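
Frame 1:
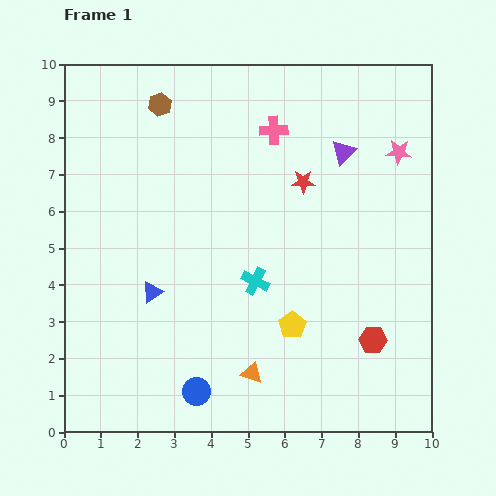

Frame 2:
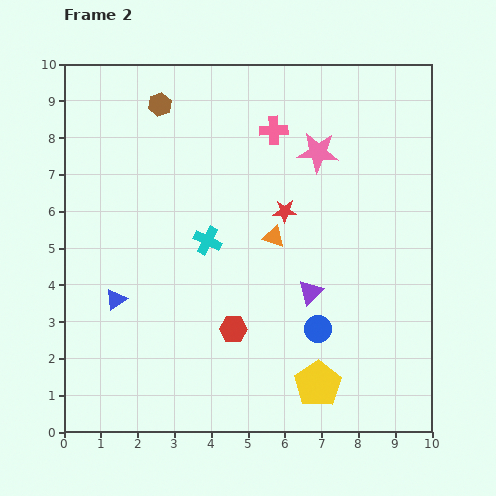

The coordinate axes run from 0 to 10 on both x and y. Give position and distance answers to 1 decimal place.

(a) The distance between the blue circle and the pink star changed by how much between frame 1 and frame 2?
-3.7

Distance in frame 1: 8.5. Distance in frame 2: 4.8.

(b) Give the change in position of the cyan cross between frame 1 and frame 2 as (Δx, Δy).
(-1.3, 1.1)

The cyan cross was at (5.2, 4.1) in frame 1 and (3.9, 5.2) in frame 2.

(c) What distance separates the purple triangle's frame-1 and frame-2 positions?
3.9

The purple triangle moved from (7.6, 7.6) to (6.7, 3.8), a distance of √(0.9² + 3.8²) ≈ 3.9.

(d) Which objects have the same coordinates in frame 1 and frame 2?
the brown hexagon, the pink cross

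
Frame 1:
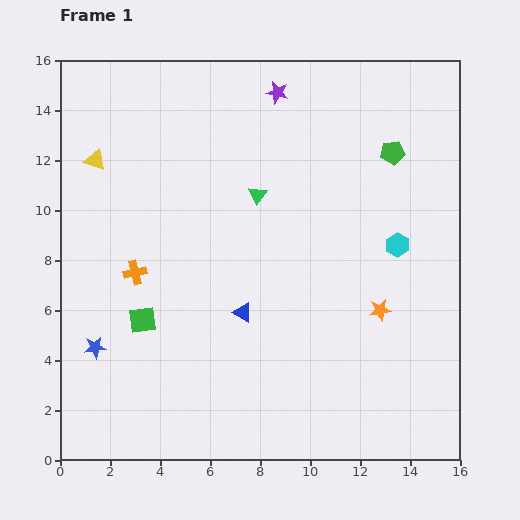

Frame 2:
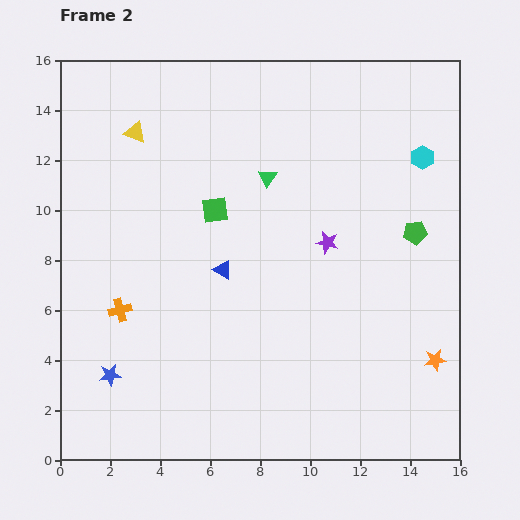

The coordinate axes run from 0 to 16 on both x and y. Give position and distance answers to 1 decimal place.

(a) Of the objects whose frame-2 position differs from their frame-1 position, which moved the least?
the green triangle

(moved 0.8)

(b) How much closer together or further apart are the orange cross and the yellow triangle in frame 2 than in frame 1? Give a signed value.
+2.3

Distance in frame 1: 4.8. Distance in frame 2: 7.1.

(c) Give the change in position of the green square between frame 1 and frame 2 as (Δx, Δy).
(2.9, 4.4)

The green square was at (3.3, 5.6) in frame 1 and (6.2, 10.0) in frame 2.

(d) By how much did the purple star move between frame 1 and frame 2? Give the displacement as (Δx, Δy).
(2.0, -6.0)

The purple star was at (8.7, 14.7) in frame 1 and (10.7, 8.7) in frame 2.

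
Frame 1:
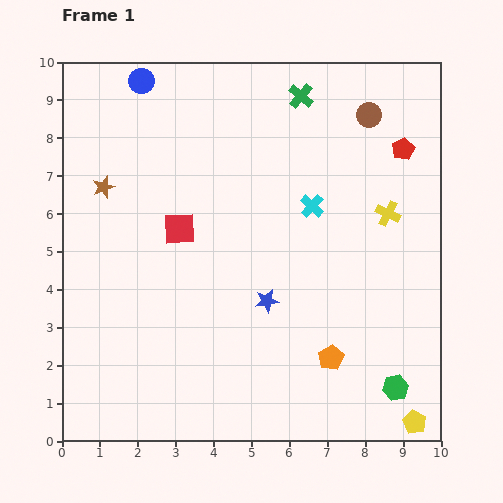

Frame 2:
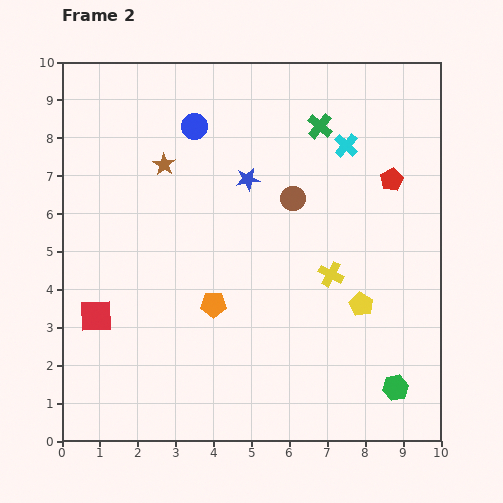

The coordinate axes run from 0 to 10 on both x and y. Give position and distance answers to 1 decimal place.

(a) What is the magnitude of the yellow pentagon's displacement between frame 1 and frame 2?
3.4

The yellow pentagon moved from (9.3, 0.5) to (7.9, 3.6), a distance of √(1.4² + 3.1²) ≈ 3.4.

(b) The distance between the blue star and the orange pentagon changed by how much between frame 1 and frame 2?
+1.1

Distance in frame 1: 2.3. Distance in frame 2: 3.4.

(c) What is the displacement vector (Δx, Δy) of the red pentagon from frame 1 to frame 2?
(-0.3, -0.8)

The red pentagon was at (9.0, 7.7) in frame 1 and (8.7, 6.9) in frame 2.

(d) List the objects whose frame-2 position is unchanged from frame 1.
the green hexagon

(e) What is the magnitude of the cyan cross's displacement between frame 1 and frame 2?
1.8

The cyan cross moved from (6.6, 6.2) to (7.5, 7.8), a distance of √(0.9² + 1.6²) ≈ 1.8.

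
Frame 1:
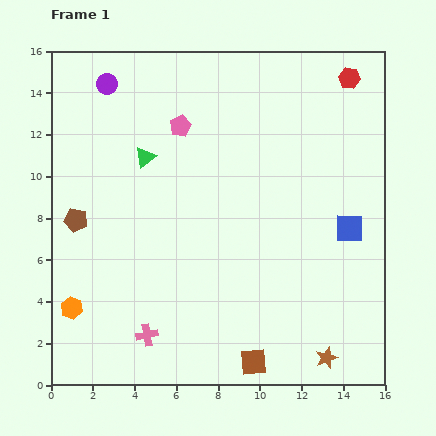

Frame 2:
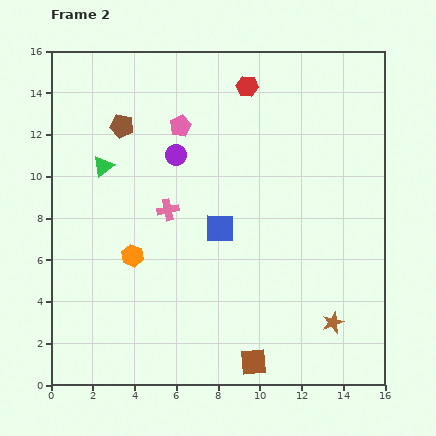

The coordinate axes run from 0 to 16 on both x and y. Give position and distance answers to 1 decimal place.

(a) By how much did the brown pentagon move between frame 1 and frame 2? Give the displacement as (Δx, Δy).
(2.2, 4.5)

The brown pentagon was at (1.2, 7.9) in frame 1 and (3.4, 12.4) in frame 2.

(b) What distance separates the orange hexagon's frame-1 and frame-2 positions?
3.8

The orange hexagon moved from (1.0, 3.7) to (3.9, 6.2), a distance of √(2.9² + 2.5²) ≈ 3.8.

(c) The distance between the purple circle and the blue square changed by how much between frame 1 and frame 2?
-9.4

Distance in frame 1: 13.5. Distance in frame 2: 4.1.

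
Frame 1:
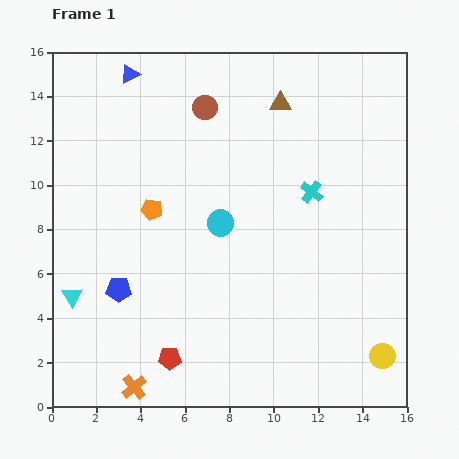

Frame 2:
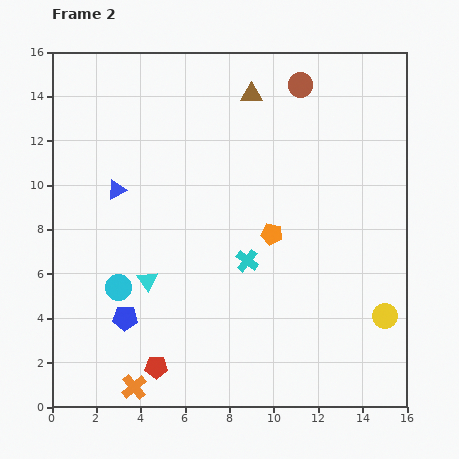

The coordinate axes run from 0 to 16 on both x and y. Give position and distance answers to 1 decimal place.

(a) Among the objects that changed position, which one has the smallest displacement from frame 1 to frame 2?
the red pentagon

(moved 0.7)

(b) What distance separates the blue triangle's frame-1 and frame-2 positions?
5.2

The blue triangle moved from (3.5, 15.0) to (2.9, 9.8), a distance of √(0.6² + 5.2²) ≈ 5.2.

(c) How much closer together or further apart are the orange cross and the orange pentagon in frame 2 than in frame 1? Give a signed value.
+1.3

Distance in frame 1: 8.0. Distance in frame 2: 9.3.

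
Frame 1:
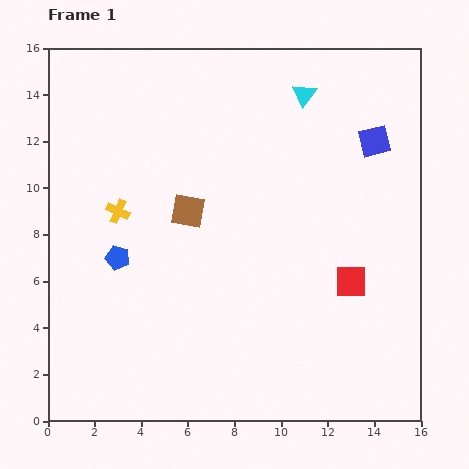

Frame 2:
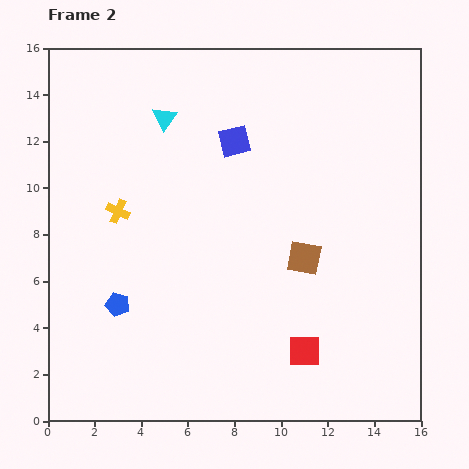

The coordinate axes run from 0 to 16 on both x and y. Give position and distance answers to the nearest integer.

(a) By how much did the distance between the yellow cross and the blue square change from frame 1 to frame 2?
-5

Distance in frame 1: 11. Distance in frame 2: 6.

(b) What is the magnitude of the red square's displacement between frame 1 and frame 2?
4

The red square moved from (13, 6) to (11, 3), a distance of √(2² + 3²) ≈ 4.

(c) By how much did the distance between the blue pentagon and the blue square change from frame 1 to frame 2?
-3

Distance in frame 1: 12. Distance in frame 2: 9.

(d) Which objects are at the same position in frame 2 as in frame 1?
the yellow cross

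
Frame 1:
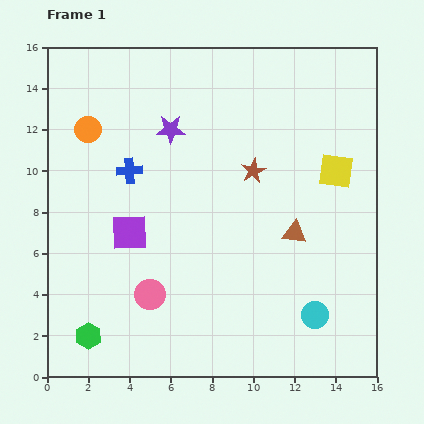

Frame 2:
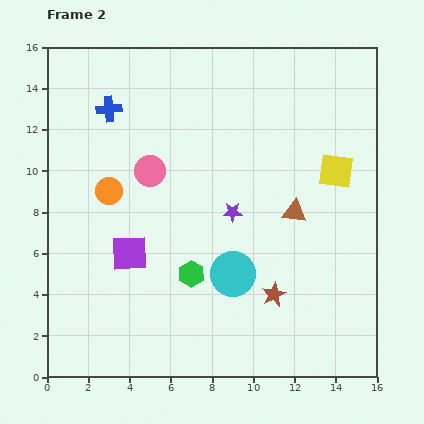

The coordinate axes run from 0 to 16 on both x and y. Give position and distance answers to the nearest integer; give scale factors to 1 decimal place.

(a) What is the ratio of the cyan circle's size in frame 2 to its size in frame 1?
1.6×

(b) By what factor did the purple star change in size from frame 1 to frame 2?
0.6×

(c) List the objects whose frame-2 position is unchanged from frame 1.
the yellow square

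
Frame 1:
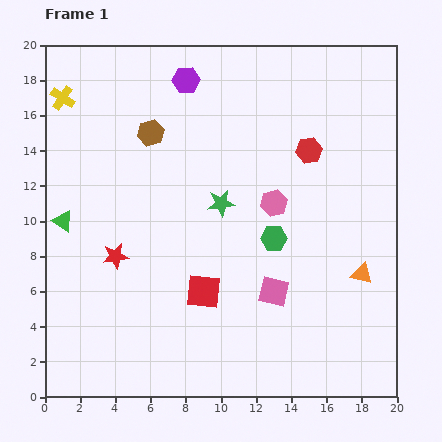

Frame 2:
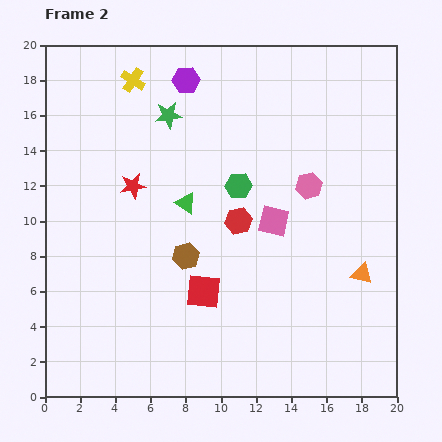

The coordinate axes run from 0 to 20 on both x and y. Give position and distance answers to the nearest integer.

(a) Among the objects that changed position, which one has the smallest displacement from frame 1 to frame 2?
the pink hexagon

(moved 2)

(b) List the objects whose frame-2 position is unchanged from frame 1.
the orange triangle, the red square, the purple hexagon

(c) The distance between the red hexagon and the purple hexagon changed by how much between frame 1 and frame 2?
+1

Distance in frame 1: 8. Distance in frame 2: 9.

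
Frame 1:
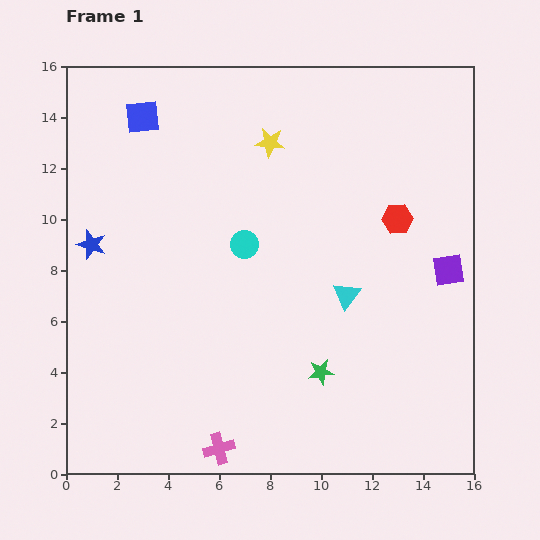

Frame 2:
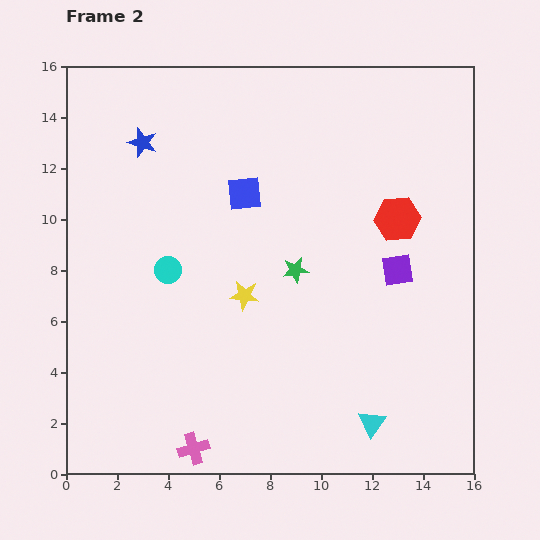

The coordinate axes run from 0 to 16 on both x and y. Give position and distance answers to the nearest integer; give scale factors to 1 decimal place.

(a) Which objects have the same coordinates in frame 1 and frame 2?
the red hexagon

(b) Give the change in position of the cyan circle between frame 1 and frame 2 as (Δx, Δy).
(-3, -1)

The cyan circle was at (7, 9) in frame 1 and (4, 8) in frame 2.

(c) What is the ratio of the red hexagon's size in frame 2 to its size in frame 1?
1.5×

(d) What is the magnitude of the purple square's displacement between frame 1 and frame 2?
2

The purple square moved from (15, 8) to (13, 8), a distance of √(2² + 0²) ≈ 2.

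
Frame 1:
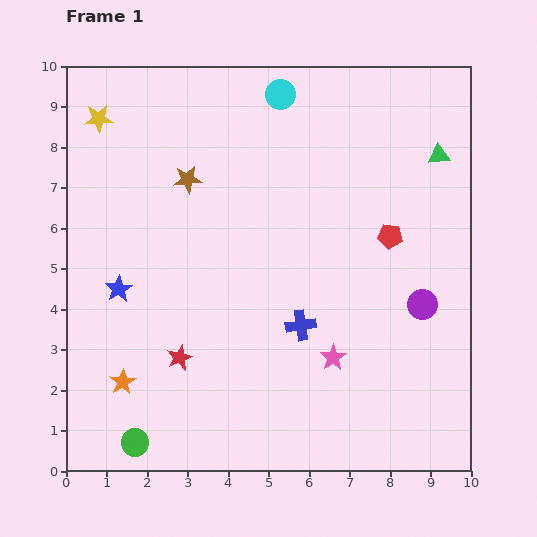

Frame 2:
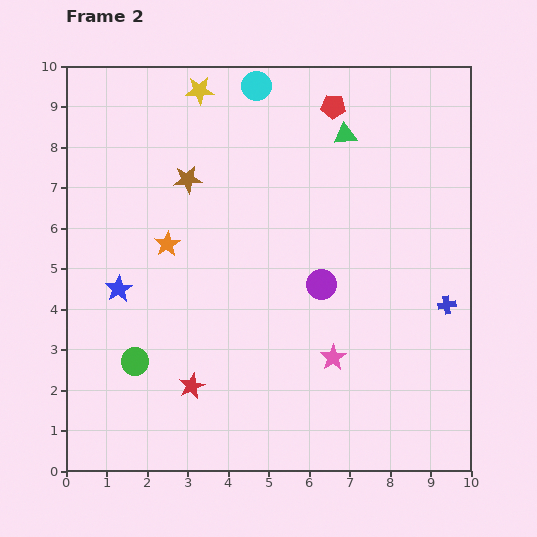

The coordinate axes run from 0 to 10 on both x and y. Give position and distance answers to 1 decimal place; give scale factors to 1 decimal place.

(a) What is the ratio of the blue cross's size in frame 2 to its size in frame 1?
0.6×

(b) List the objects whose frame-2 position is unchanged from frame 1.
the brown star, the blue star, the pink star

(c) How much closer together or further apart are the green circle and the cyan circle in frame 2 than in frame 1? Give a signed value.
-1.9

Distance in frame 1: 9.3. Distance in frame 2: 7.4.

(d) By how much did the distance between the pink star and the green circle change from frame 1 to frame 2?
-0.4

Distance in frame 1: 5.3. Distance in frame 2: 4.9.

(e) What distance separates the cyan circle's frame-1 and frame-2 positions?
0.6

The cyan circle moved from (5.3, 9.3) to (4.7, 9.5), a distance of √(0.6² + 0.2²) ≈ 0.6.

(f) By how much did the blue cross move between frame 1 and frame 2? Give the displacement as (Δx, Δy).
(3.6, 0.5)

The blue cross was at (5.8, 3.6) in frame 1 and (9.4, 4.1) in frame 2.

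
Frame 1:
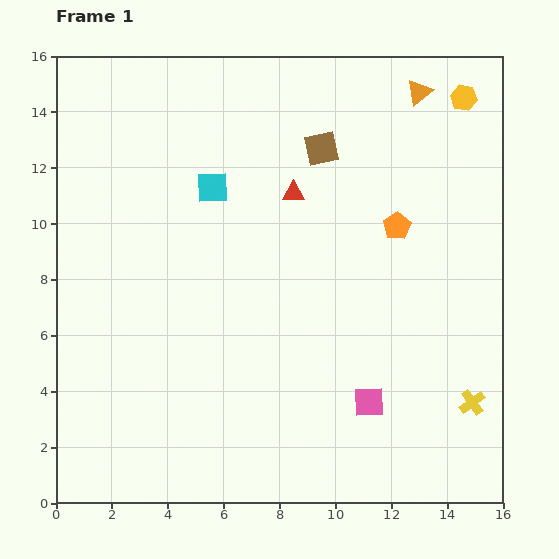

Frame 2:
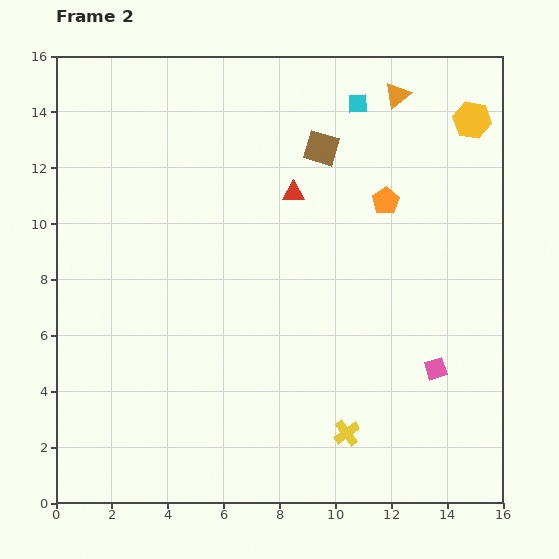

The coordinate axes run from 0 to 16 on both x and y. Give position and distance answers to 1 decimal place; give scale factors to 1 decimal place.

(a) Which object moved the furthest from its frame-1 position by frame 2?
the cyan square

(moved 6.0; next 4.6)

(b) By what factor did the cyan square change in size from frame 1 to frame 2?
0.6×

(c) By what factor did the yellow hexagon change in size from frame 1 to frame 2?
1.4×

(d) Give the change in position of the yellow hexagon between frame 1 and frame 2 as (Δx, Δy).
(0.3, -0.8)

The yellow hexagon was at (14.6, 14.5) in frame 1 and (14.9, 13.7) in frame 2.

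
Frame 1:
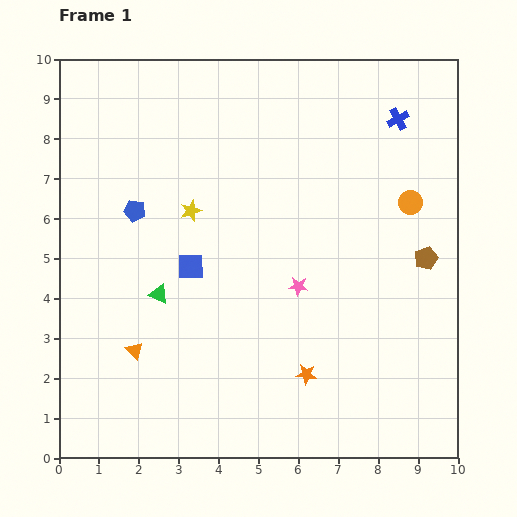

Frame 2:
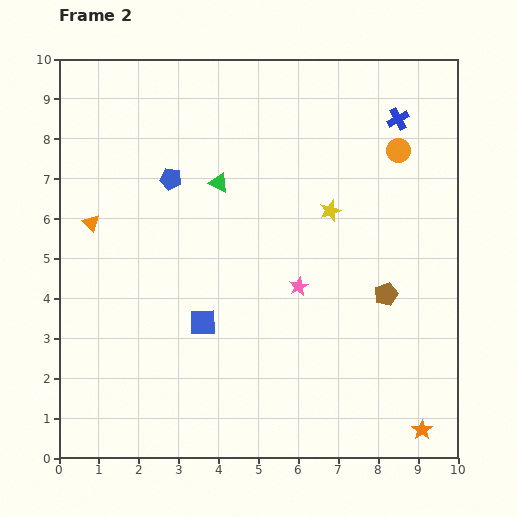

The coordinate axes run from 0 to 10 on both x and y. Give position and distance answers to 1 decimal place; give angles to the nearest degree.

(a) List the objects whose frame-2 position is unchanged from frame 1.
the blue cross, the pink star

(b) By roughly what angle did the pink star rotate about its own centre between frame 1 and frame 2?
31° counter-clockwise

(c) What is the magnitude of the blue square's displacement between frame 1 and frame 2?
1.4

The blue square moved from (3.3, 4.8) to (3.6, 3.4), a distance of √(0.3² + 1.4²) ≈ 1.4.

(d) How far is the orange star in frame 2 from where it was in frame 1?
3.2

The orange star moved from (6.2, 2.1) to (9.1, 0.7), a distance of √(2.9² + 1.4²) ≈ 3.2.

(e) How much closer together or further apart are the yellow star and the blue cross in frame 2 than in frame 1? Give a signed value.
-2.8

Distance in frame 1: 5.7. Distance in frame 2: 2.9.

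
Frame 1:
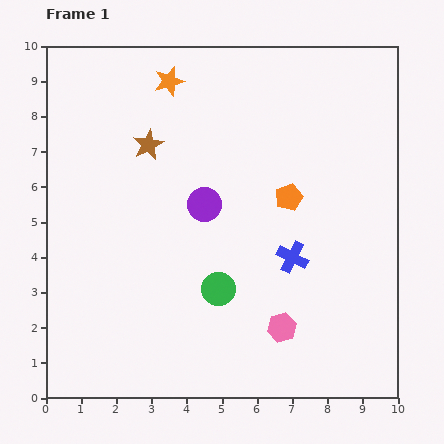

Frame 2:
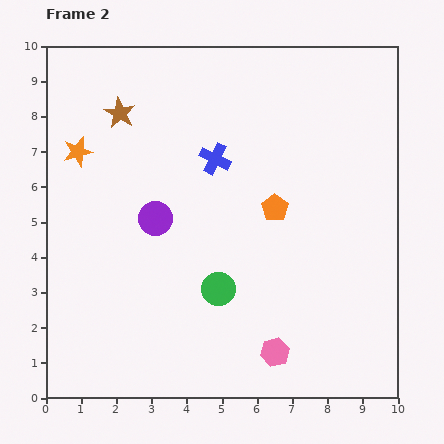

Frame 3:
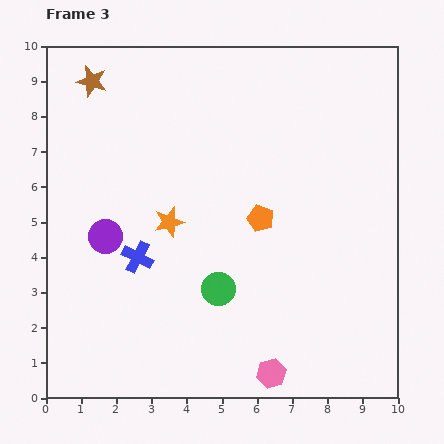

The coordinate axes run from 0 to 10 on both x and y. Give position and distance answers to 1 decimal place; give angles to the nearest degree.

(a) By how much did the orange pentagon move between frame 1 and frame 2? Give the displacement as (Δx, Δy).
(-0.4, -0.3)

The orange pentagon was at (6.9, 5.7) in frame 1 and (6.5, 5.4) in frame 2.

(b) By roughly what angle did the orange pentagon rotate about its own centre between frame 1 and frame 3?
31° counter-clockwise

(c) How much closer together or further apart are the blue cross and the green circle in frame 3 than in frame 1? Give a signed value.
+0.2

Distance in frame 1: 2.3. Distance in frame 3: 2.5.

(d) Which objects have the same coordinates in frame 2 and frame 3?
the green circle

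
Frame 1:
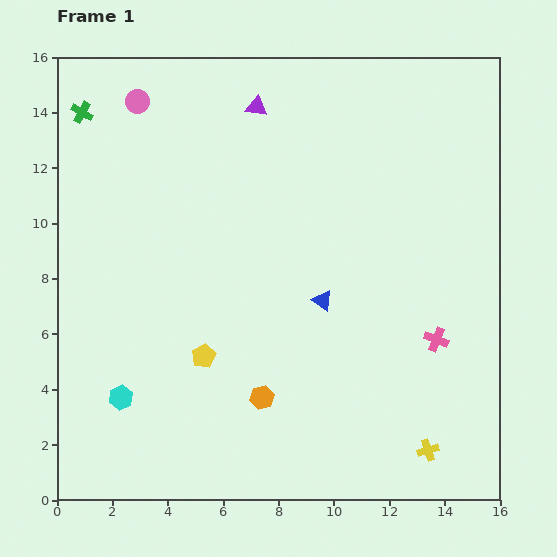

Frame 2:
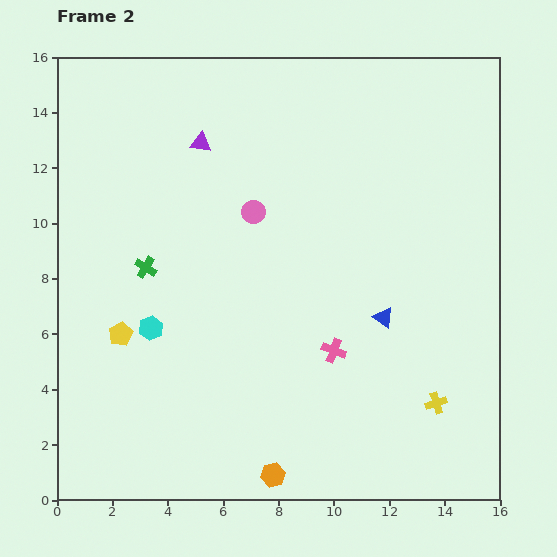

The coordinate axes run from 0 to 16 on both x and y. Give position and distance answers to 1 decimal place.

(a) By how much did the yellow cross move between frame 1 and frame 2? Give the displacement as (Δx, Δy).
(0.3, 1.7)

The yellow cross was at (13.4, 1.8) in frame 1 and (13.7, 3.5) in frame 2.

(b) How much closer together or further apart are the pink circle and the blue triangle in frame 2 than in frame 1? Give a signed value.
-3.8

Distance in frame 1: 9.8. Distance in frame 2: 6.0.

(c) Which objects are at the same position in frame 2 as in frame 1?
none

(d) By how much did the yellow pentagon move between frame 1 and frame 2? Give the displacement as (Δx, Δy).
(-3.0, 0.8)

The yellow pentagon was at (5.3, 5.2) in frame 1 and (2.3, 6.0) in frame 2.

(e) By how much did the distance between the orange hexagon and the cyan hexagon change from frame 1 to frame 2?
+1.8

Distance in frame 1: 5.1. Distance in frame 2: 6.9.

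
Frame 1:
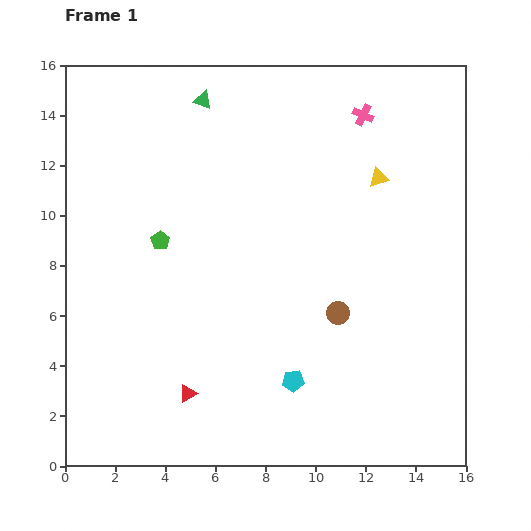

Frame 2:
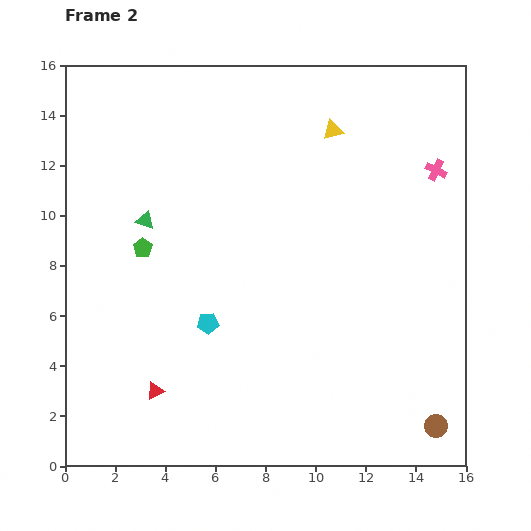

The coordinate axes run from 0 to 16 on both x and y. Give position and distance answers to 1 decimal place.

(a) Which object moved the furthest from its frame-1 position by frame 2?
the brown circle

(moved 6.0; next 5.3)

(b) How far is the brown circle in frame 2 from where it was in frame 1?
6.0

The brown circle moved from (10.9, 6.1) to (14.8, 1.6), a distance of √(3.9² + 4.5²) ≈ 6.0.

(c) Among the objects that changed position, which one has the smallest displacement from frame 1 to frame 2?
the green pentagon

(moved 0.8)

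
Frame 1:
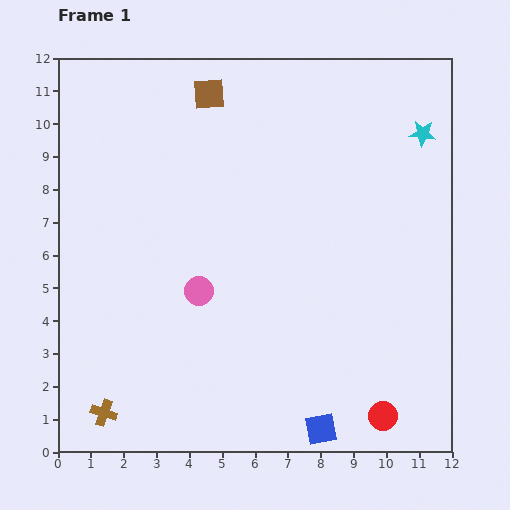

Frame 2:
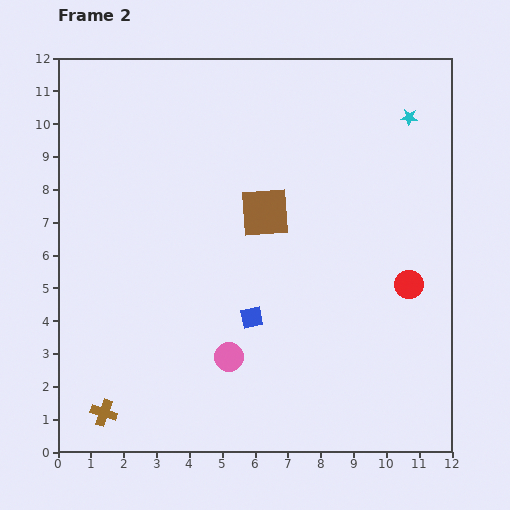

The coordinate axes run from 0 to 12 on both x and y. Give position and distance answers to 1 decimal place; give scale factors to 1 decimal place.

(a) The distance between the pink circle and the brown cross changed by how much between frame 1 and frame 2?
-0.5

Distance in frame 1: 4.7. Distance in frame 2: 4.2.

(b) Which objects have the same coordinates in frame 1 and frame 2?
the brown cross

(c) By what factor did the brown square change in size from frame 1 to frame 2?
1.5×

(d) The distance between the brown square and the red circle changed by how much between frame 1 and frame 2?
-6.2

Distance in frame 1: 11.1. Distance in frame 2: 4.9.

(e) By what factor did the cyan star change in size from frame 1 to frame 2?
0.6×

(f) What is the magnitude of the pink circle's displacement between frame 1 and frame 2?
2.2

The pink circle moved from (4.3, 4.9) to (5.2, 2.9), a distance of √(0.9² + 2.0²) ≈ 2.2.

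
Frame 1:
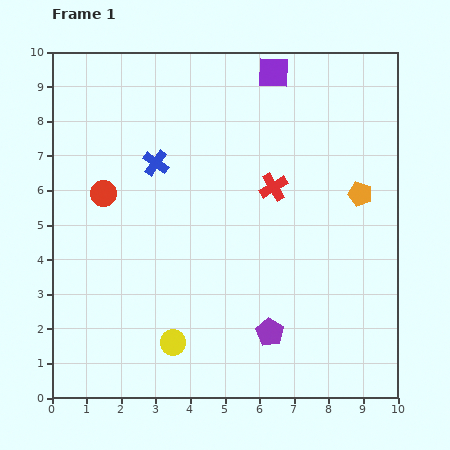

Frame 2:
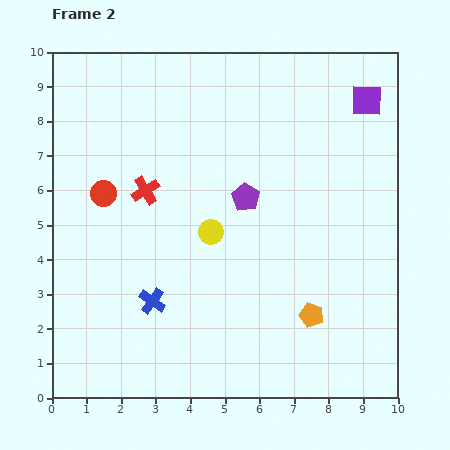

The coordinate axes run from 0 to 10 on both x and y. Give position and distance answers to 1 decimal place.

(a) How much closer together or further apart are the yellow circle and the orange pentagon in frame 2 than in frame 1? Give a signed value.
-3.1

Distance in frame 1: 6.9. Distance in frame 2: 3.8.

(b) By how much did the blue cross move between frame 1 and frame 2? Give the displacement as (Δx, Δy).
(-0.1, -4.0)

The blue cross was at (3.0, 6.8) in frame 1 and (2.9, 2.8) in frame 2.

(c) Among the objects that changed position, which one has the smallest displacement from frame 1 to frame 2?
the purple square

(moved 2.8)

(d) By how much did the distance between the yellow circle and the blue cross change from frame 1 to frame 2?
-2.6

Distance in frame 1: 5.2. Distance in frame 2: 2.6.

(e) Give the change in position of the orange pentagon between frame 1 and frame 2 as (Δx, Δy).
(-1.4, -3.5)

The orange pentagon was at (8.9, 5.9) in frame 1 and (7.5, 2.4) in frame 2.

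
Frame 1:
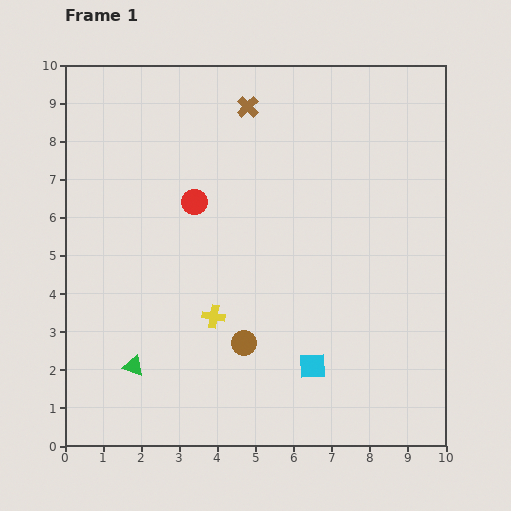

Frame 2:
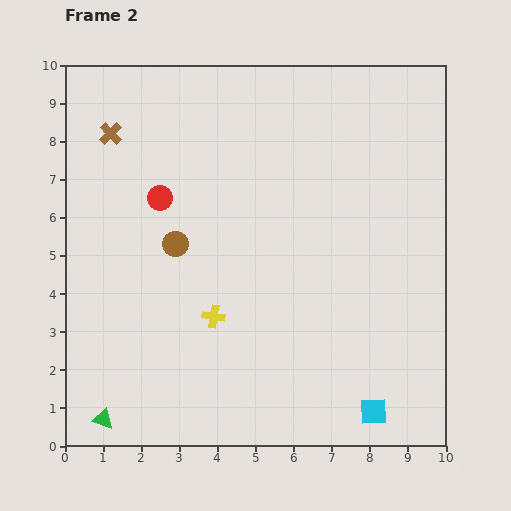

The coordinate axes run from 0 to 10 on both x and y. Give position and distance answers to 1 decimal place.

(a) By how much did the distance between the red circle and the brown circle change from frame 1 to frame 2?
-2.6

Distance in frame 1: 3.9. Distance in frame 2: 1.3.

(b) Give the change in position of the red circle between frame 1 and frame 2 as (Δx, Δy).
(-0.9, 0.1)

The red circle was at (3.4, 6.4) in frame 1 and (2.5, 6.5) in frame 2.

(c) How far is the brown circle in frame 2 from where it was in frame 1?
3.2

The brown circle moved from (4.7, 2.7) to (2.9, 5.3), a distance of √(1.8² + 2.6²) ≈ 3.2.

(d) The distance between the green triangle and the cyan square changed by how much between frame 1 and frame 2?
+2.4

Distance in frame 1: 4.7. Distance in frame 2: 7.1.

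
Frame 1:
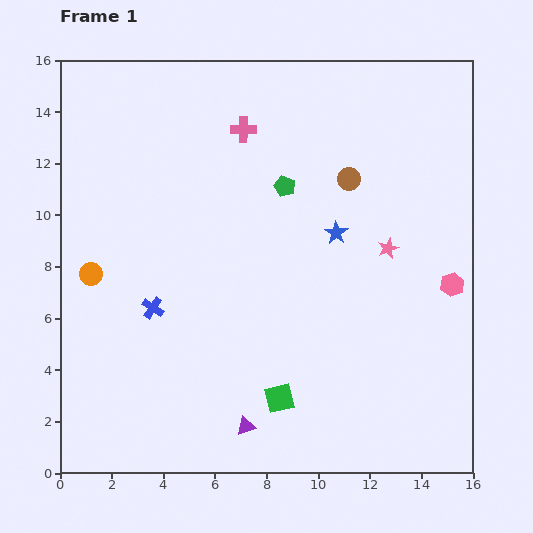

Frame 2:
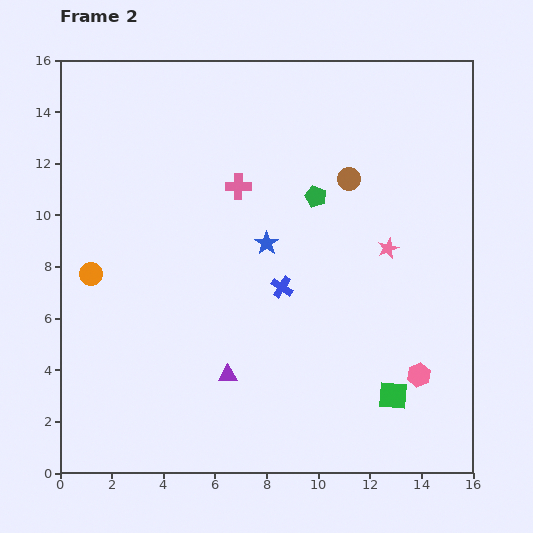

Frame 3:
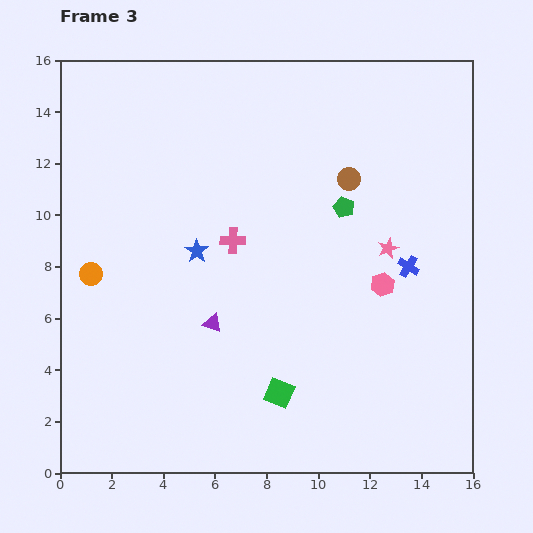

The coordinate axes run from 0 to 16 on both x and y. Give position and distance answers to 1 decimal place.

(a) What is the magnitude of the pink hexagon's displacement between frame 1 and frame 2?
3.7

The pink hexagon moved from (15.2, 7.3) to (13.9, 3.8), a distance of √(1.3² + 3.5²) ≈ 3.7.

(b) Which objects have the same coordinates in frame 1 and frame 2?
the brown circle, the pink star, the orange circle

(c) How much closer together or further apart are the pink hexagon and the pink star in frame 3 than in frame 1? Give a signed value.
-1.5

Distance in frame 1: 2.9. Distance in frame 3: 1.4.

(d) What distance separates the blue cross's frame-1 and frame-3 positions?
10.0

The blue cross moved from (3.6, 6.4) to (13.5, 8.0), a distance of √(9.9² + 1.6²) ≈ 10.0.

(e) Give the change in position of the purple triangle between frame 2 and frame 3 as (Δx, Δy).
(-0.6, 2.0)

The purple triangle was at (6.5, 3.8) in frame 2 and (5.9, 5.8) in frame 3.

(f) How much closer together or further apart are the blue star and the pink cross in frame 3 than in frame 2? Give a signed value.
-1.0

Distance in frame 2: 2.5. Distance in frame 3: 1.5.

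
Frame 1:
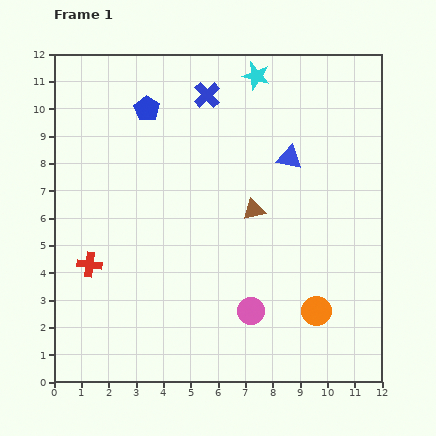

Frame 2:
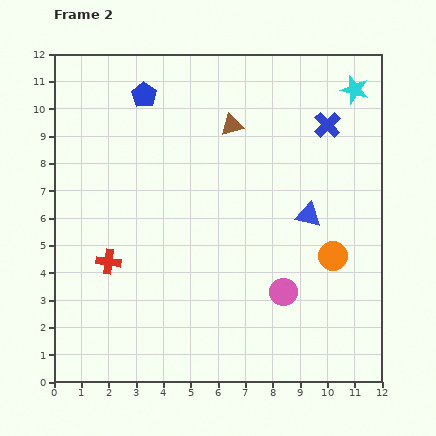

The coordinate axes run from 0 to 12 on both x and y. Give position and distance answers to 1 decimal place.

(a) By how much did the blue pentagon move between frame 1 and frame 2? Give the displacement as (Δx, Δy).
(-0.1, 0.5)

The blue pentagon was at (3.4, 10.0) in frame 1 and (3.3, 10.5) in frame 2.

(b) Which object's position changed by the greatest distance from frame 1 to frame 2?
the blue cross

(moved 4.5; next 3.6)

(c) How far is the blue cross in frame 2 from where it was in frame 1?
4.5

The blue cross moved from (5.6, 10.5) to (10.0, 9.4), a distance of √(4.4² + 1.1²) ≈ 4.5.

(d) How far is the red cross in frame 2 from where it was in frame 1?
0.7

The red cross moved from (1.3, 4.3) to (2.0, 4.4), a distance of √(0.7² + 0.1²) ≈ 0.7.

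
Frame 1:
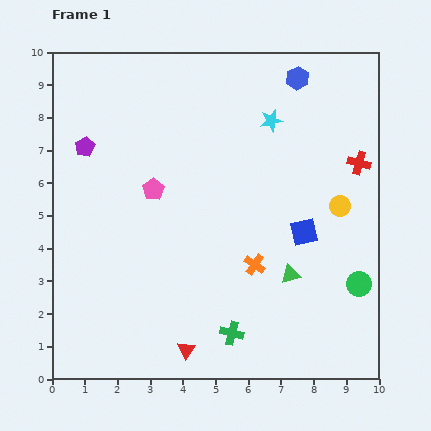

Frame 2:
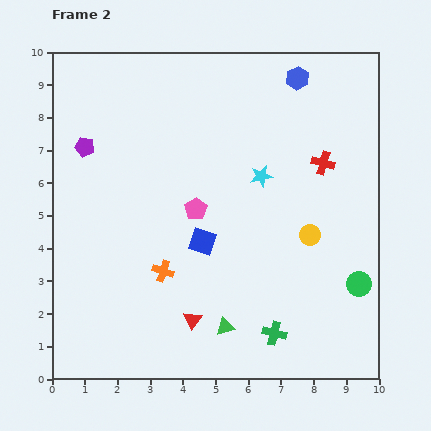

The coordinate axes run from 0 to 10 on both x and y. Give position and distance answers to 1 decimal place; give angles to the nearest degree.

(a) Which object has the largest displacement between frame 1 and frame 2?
the blue square

(moved 3.1; next 2.8)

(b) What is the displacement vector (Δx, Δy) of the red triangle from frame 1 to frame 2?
(0.2, 0.9)

The red triangle was at (4.1, 0.9) in frame 1 and (4.3, 1.8) in frame 2.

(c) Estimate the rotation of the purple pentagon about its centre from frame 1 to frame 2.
30° counter-clockwise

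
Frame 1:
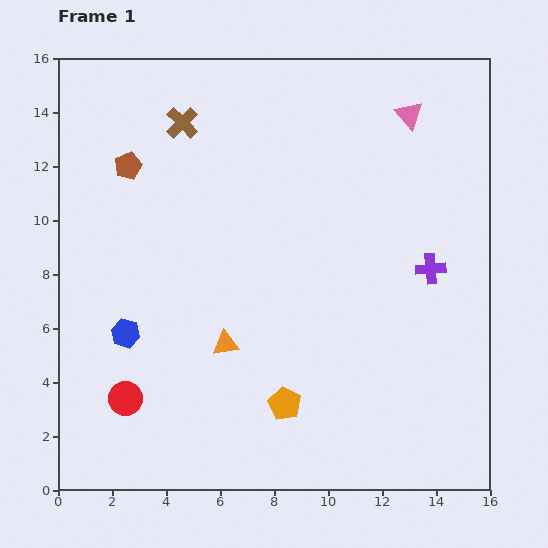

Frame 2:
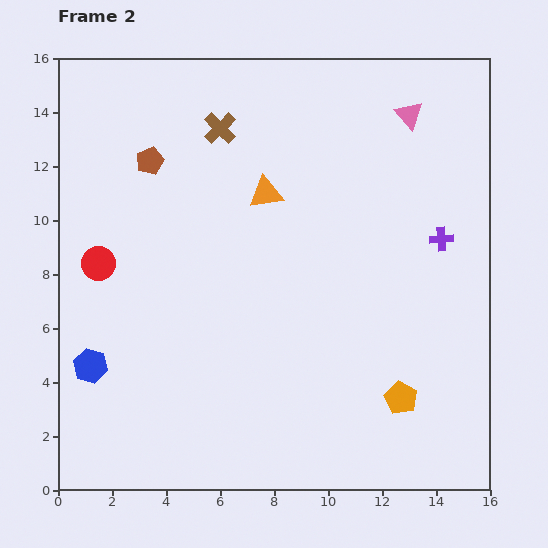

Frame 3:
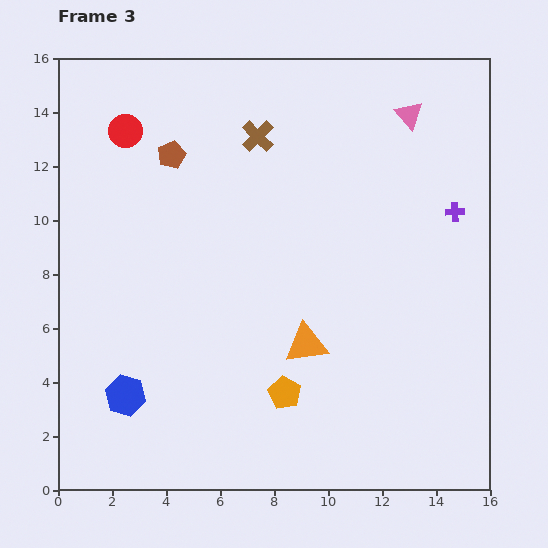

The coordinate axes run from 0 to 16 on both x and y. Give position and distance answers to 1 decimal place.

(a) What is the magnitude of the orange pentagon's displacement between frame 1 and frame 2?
4.3

The orange pentagon moved from (8.4, 3.2) to (12.7, 3.4), a distance of √(4.3² + 0.2²) ≈ 4.3.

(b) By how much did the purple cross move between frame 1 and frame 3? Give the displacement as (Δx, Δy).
(0.9, 2.1)

The purple cross was at (13.8, 8.2) in frame 1 and (14.7, 10.3) in frame 3.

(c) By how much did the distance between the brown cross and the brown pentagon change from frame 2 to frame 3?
+0.4

Distance in frame 2: 2.9. Distance in frame 3: 3.3.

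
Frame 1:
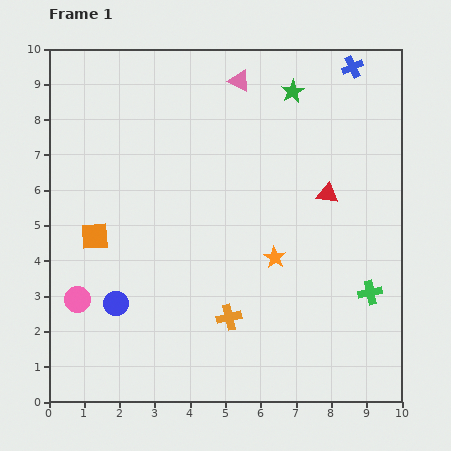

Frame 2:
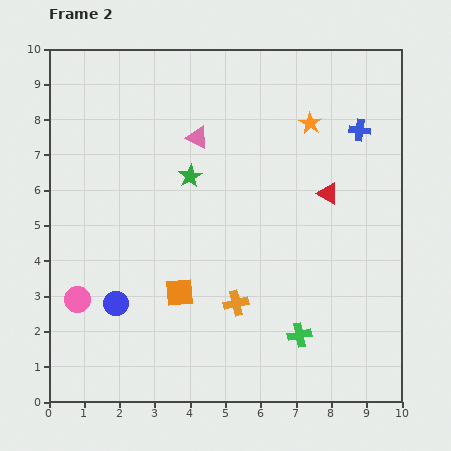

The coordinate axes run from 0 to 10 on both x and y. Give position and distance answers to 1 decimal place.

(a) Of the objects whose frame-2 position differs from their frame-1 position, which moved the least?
the orange cross

(moved 0.4)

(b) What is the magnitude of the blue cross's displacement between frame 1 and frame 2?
1.8

The blue cross moved from (8.6, 9.5) to (8.8, 7.7), a distance of √(0.2² + 1.8²) ≈ 1.8.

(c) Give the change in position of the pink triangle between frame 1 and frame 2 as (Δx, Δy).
(-1.2, -1.6)

The pink triangle was at (5.4, 9.1) in frame 1 and (4.2, 7.5) in frame 2.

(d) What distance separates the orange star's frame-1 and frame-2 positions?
3.9

The orange star moved from (6.4, 4.1) to (7.4, 7.9), a distance of √(1.0² + 3.8²) ≈ 3.9.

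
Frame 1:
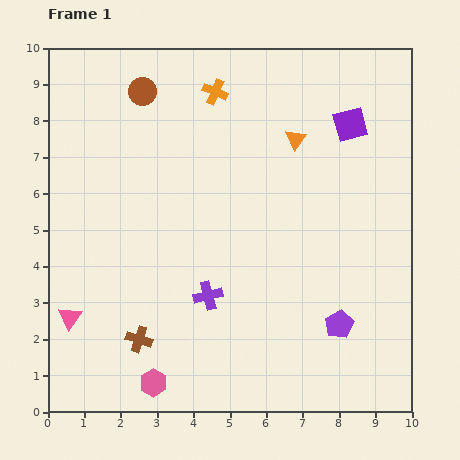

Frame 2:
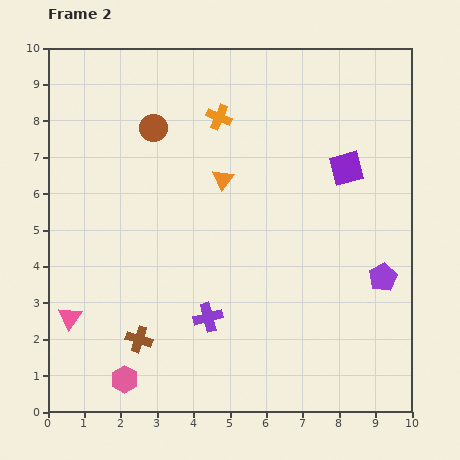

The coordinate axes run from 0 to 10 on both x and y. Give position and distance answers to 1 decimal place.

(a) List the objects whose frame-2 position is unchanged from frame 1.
the brown cross, the pink triangle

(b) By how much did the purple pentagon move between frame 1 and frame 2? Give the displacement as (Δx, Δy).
(1.2, 1.3)

The purple pentagon was at (8.0, 2.4) in frame 1 and (9.2, 3.7) in frame 2.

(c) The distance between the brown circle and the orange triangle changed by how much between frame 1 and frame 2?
-2.0

Distance in frame 1: 4.4. Distance in frame 2: 2.4.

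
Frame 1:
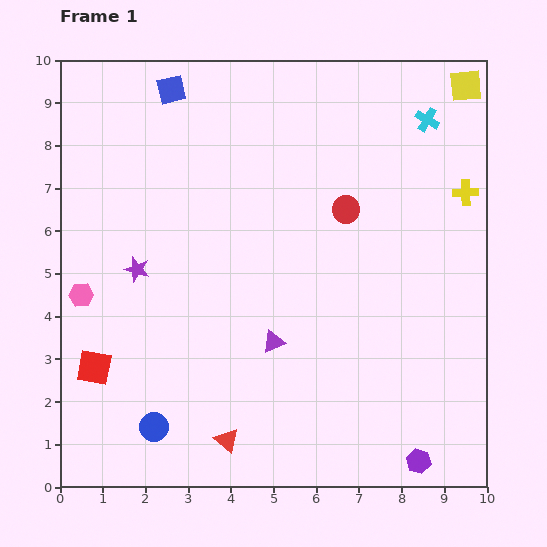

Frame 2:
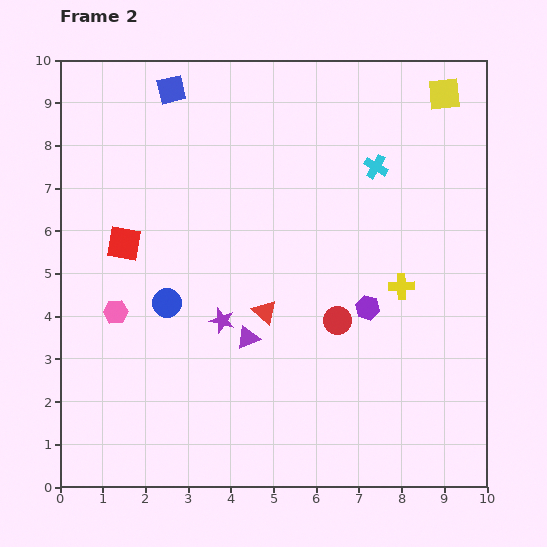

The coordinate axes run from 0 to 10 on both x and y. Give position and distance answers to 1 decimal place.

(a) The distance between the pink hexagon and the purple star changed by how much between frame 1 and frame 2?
+1.1

Distance in frame 1: 1.4. Distance in frame 2: 2.5.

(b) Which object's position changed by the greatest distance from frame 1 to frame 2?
the purple hexagon

(moved 3.8; next 3.1)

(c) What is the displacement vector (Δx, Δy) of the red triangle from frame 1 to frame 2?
(0.9, 3.0)

The red triangle was at (3.9, 1.1) in frame 1 and (4.8, 4.1) in frame 2.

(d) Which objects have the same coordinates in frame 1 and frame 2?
the blue square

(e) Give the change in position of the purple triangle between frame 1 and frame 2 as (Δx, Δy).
(-0.6, 0.1)

The purple triangle was at (5.0, 3.4) in frame 1 and (4.4, 3.5) in frame 2.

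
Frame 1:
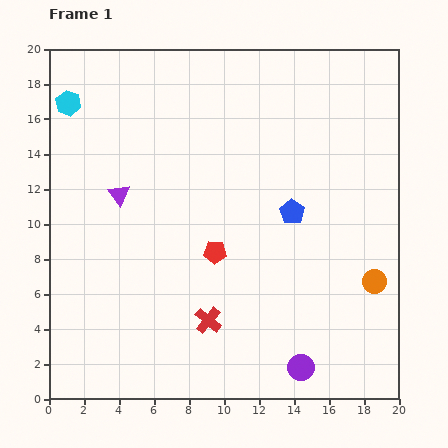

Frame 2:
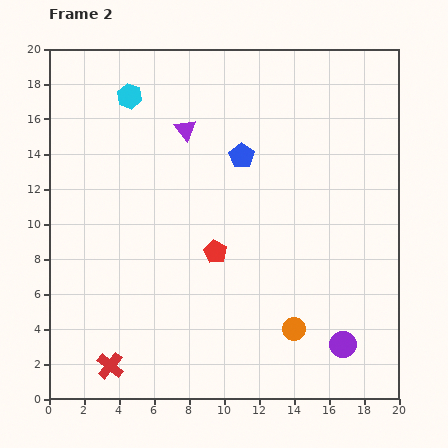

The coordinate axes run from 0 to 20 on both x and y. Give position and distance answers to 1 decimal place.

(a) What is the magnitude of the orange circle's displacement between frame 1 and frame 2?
5.3

The orange circle moved from (18.6, 6.7) to (14.0, 4.0), a distance of √(4.6² + 2.7²) ≈ 5.3.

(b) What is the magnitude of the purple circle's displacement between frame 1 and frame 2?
2.7

The purple circle moved from (14.4, 1.8) to (16.8, 3.1), a distance of √(2.4² + 1.3²) ≈ 2.7.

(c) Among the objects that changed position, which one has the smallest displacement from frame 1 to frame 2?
the purple circle

(moved 2.7)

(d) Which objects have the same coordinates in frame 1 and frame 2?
the red pentagon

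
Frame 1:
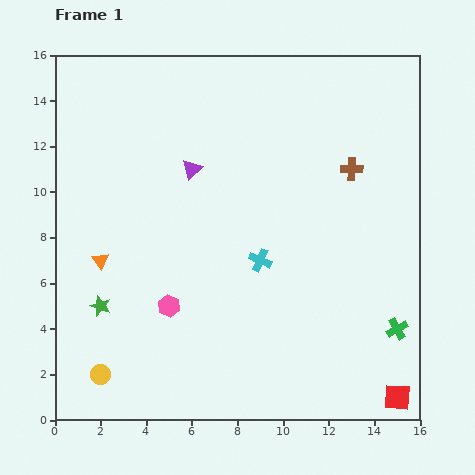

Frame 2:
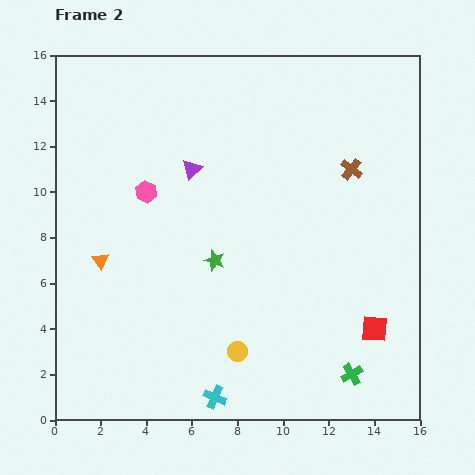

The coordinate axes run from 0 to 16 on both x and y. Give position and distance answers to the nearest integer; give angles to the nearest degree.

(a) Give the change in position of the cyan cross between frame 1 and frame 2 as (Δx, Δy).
(-2, -6)

The cyan cross was at (9, 7) in frame 1 and (7, 1) in frame 2.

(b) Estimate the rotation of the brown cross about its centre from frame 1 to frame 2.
37° clockwise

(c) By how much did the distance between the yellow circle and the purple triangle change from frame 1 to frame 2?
-2

Distance in frame 1: 10. Distance in frame 2: 8.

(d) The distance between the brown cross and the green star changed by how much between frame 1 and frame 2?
-6

Distance in frame 1: 13. Distance in frame 2: 7.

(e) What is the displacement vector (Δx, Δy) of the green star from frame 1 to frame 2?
(5, 2)

The green star was at (2, 5) in frame 1 and (7, 7) in frame 2.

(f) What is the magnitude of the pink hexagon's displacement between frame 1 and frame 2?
5

The pink hexagon moved from (5, 5) to (4, 10), a distance of √(1² + 5²) ≈ 5.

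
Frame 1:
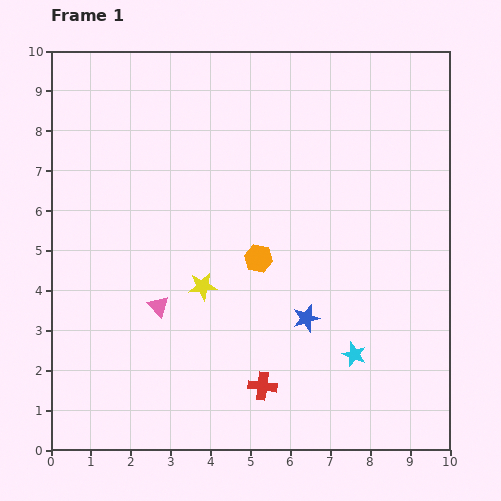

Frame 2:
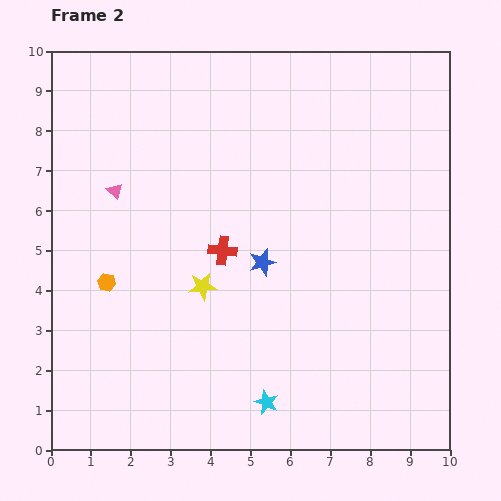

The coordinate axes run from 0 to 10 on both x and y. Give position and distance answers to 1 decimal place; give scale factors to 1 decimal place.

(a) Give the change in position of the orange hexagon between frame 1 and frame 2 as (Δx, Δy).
(-3.8, -0.6)

The orange hexagon was at (5.2, 4.8) in frame 1 and (1.4, 4.2) in frame 2.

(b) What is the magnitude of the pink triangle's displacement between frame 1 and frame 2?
3.1

The pink triangle moved from (2.7, 3.6) to (1.6, 6.5), a distance of √(1.1² + 2.9²) ≈ 3.1.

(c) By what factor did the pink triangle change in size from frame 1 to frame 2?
0.7×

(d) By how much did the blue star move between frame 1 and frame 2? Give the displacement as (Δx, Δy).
(-1.1, 1.4)

The blue star was at (6.4, 3.3) in frame 1 and (5.3, 4.7) in frame 2.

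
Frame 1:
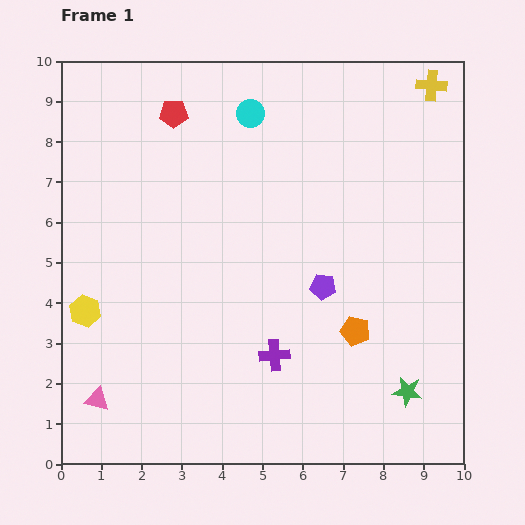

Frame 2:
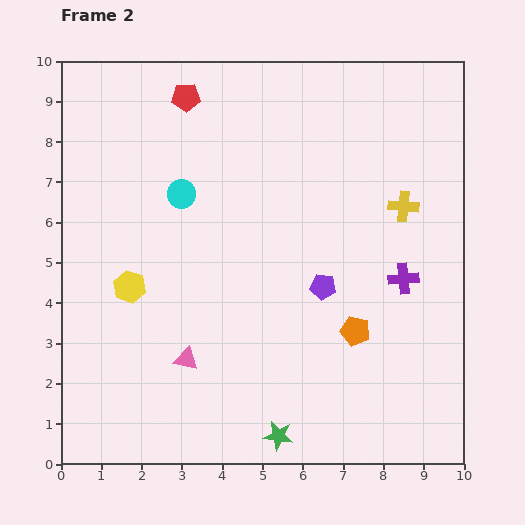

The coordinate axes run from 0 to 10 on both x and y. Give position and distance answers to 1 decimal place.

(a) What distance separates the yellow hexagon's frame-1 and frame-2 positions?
1.3

The yellow hexagon moved from (0.6, 3.8) to (1.7, 4.4), a distance of √(1.1² + 0.6²) ≈ 1.3.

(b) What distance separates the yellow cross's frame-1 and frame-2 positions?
3.1

The yellow cross moved from (9.2, 9.4) to (8.5, 6.4), a distance of √(0.7² + 3.0²) ≈ 3.1.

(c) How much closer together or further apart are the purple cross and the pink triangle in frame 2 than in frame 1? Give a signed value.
+1.3

Distance in frame 1: 4.5. Distance in frame 2: 5.8.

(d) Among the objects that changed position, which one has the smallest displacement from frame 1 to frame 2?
the red pentagon

(moved 0.5)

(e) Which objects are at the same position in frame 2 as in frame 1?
the orange pentagon, the purple pentagon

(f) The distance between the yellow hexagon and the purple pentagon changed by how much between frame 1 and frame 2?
-1.1

Distance in frame 1: 5.9. Distance in frame 2: 4.8.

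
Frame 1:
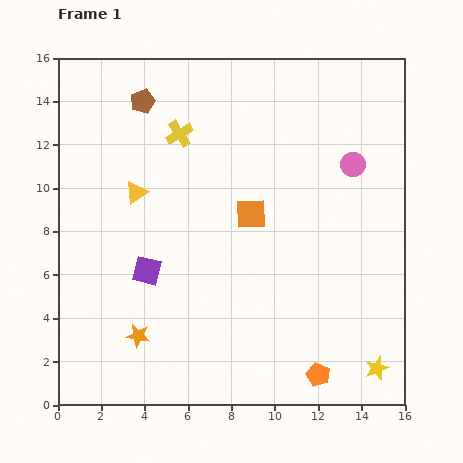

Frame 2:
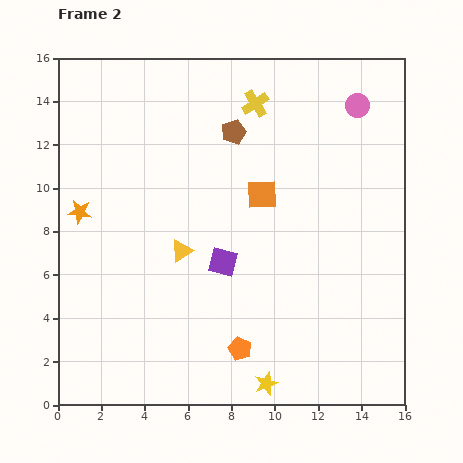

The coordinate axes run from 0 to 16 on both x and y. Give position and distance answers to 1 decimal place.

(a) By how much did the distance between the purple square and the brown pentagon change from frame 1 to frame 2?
-1.8

Distance in frame 1: 7.8. Distance in frame 2: 6.0.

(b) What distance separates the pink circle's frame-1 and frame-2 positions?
2.7

The pink circle moved from (13.6, 11.1) to (13.8, 13.8), a distance of √(0.2² + 2.7²) ≈ 2.7.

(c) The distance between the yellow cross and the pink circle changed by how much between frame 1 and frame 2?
-3.4

Distance in frame 1: 8.1. Distance in frame 2: 4.7.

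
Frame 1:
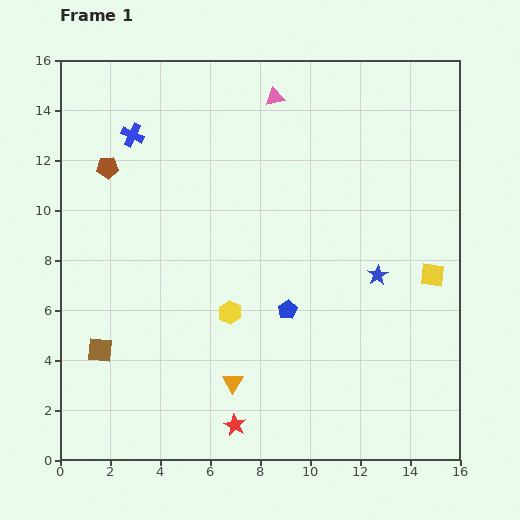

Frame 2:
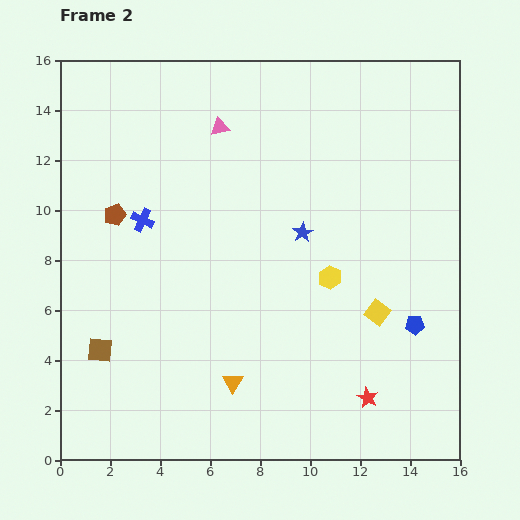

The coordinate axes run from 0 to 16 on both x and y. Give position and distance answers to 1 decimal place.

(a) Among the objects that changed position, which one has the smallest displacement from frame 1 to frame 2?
the brown pentagon

(moved 1.9)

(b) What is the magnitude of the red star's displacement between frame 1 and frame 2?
5.4

The red star moved from (7.0, 1.4) to (12.3, 2.5), a distance of √(5.3² + 1.1²) ≈ 5.4.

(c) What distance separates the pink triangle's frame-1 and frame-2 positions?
2.5

The pink triangle moved from (8.6, 14.5) to (6.4, 13.3), a distance of √(2.2² + 1.2²) ≈ 2.5.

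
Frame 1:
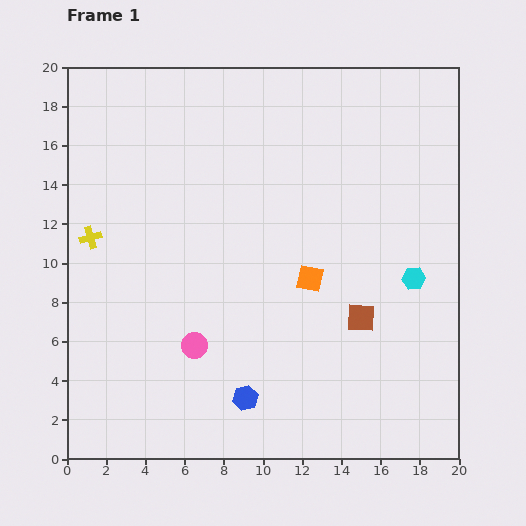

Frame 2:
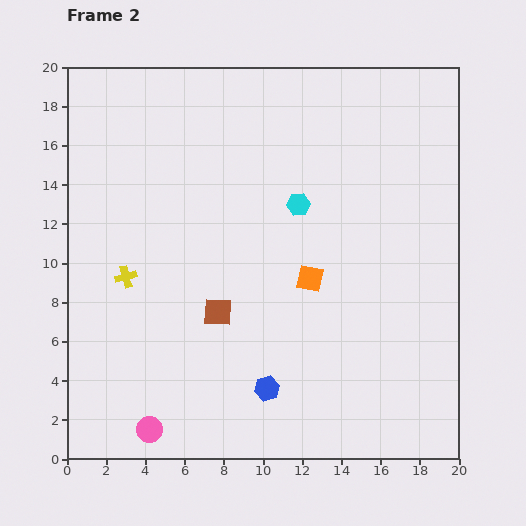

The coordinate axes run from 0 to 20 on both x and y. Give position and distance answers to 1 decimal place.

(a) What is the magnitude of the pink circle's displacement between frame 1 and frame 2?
4.9

The pink circle moved from (6.5, 5.8) to (4.2, 1.5), a distance of √(2.3² + 4.3²) ≈ 4.9.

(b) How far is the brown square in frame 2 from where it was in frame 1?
7.3

The brown square moved from (15.0, 7.2) to (7.7, 7.5), a distance of √(7.3² + 0.3²) ≈ 7.3.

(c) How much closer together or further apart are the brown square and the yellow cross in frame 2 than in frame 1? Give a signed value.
-9.4

Distance in frame 1: 14.4. Distance in frame 2: 5.0.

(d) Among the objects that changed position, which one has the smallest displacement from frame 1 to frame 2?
the blue hexagon

(moved 1.2)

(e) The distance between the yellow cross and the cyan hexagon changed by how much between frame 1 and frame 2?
-7.1

Distance in frame 1: 16.6. Distance in frame 2: 9.5.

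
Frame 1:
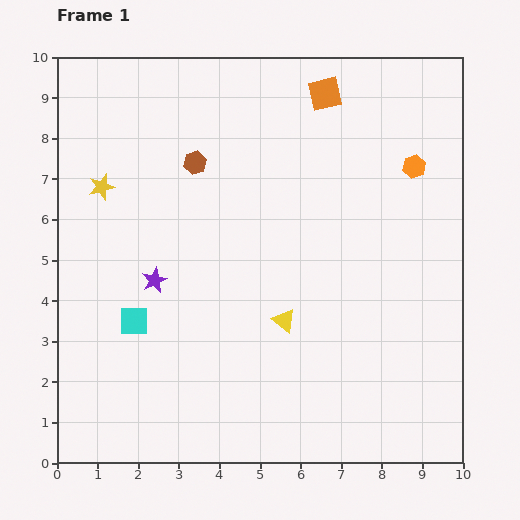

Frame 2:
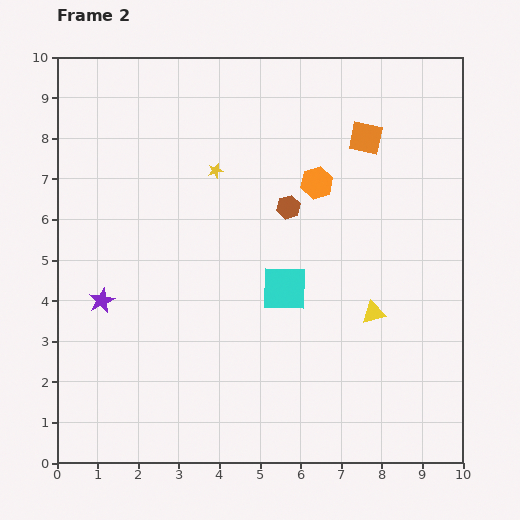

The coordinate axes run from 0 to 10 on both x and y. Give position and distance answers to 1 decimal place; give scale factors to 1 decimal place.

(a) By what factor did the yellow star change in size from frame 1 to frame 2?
0.6×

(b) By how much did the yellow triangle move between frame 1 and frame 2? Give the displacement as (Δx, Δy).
(2.2, 0.2)

The yellow triangle was at (5.6, 3.5) in frame 1 and (7.8, 3.7) in frame 2.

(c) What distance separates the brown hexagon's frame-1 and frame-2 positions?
2.5

The brown hexagon moved from (3.4, 7.4) to (5.7, 6.3), a distance of √(2.3² + 1.1²) ≈ 2.5.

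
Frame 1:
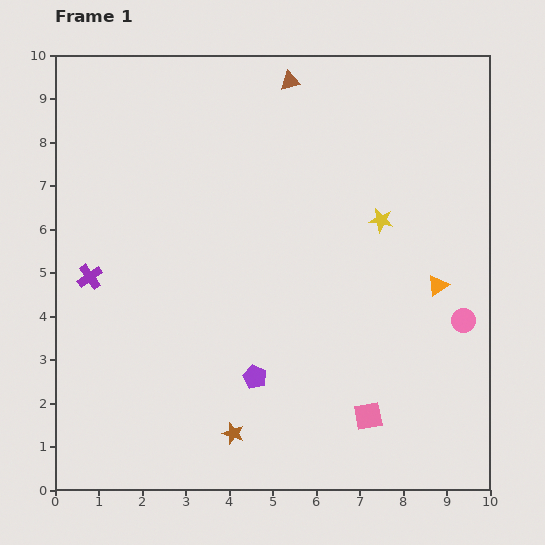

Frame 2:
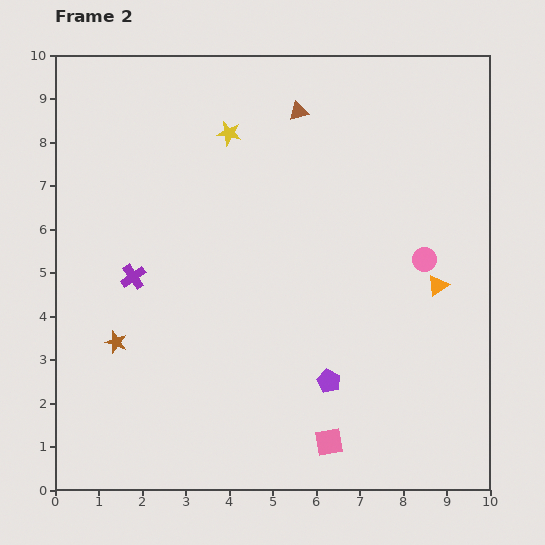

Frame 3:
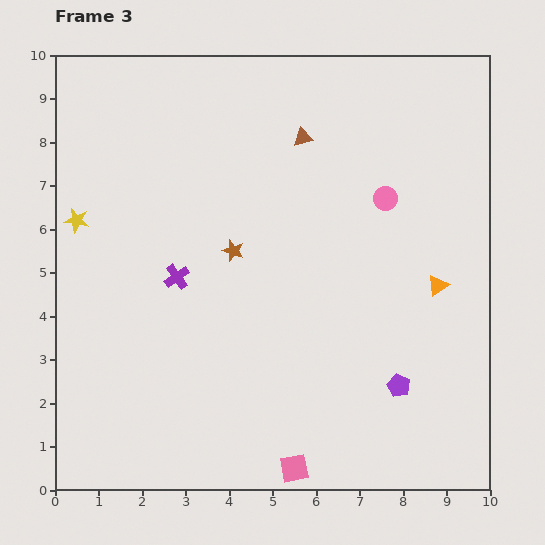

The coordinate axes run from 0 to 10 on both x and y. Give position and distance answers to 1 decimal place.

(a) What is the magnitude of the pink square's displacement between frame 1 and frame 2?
1.1

The pink square moved from (7.2, 1.7) to (6.3, 1.1), a distance of √(0.9² + 0.6²) ≈ 1.1.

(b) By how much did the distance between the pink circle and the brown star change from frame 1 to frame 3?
-2.2

Distance in frame 1: 5.9. Distance in frame 3: 3.7.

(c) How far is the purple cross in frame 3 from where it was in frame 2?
1.0

The purple cross moved from (1.8, 4.9) to (2.8, 4.9), a distance of √(1.0² + 0.0²) ≈ 1.0.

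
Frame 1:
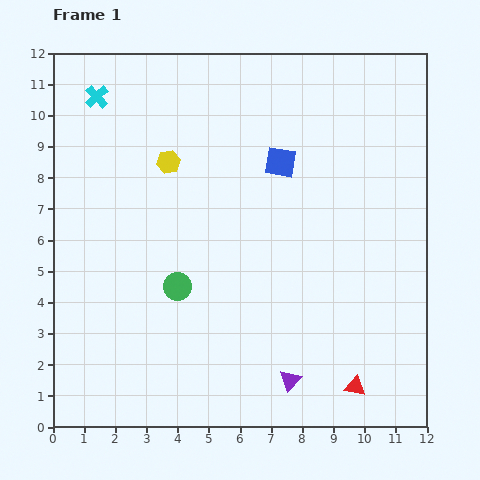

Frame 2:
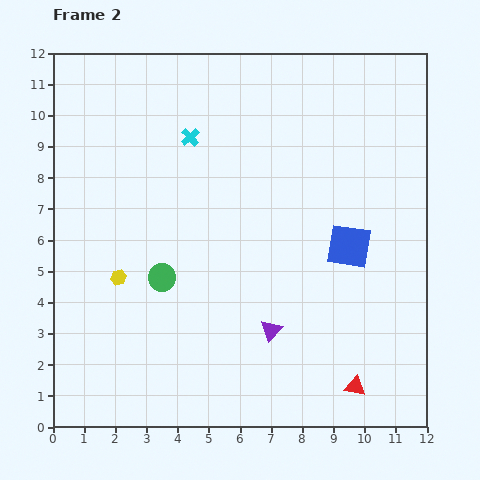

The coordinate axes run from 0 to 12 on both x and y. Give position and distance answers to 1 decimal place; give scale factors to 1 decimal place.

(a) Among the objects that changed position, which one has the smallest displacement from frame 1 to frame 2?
the green circle

(moved 0.6)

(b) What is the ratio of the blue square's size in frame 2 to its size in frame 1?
1.4×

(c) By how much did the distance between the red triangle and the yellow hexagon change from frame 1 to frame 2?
-1.0

Distance in frame 1: 9.4. Distance in frame 2: 8.4.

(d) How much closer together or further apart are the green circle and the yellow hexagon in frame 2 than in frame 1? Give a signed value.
-2.6

Distance in frame 1: 4.0. Distance in frame 2: 1.4.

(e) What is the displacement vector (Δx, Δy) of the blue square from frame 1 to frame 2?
(2.2, -2.7)

The blue square was at (7.3, 8.5) in frame 1 and (9.5, 5.8) in frame 2.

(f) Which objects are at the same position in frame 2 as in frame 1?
the red triangle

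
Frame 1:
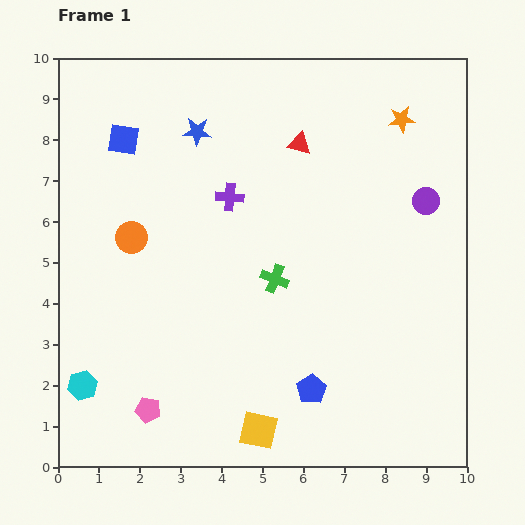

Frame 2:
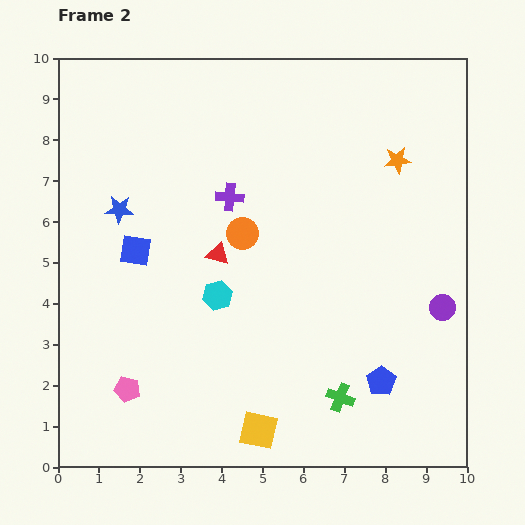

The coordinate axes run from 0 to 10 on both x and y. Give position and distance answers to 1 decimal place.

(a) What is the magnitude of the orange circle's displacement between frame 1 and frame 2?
2.7

The orange circle moved from (1.8, 5.6) to (4.5, 5.7), a distance of √(2.7² + 0.1²) ≈ 2.7.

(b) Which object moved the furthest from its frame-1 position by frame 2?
the cyan hexagon

(moved 4.0; next 3.4)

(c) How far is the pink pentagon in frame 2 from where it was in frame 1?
0.7

The pink pentagon moved from (2.2, 1.4) to (1.7, 1.9), a distance of √(0.5² + 0.5²) ≈ 0.7.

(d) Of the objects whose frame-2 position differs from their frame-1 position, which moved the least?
the pink pentagon

(moved 0.7)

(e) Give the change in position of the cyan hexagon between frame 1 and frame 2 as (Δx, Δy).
(3.3, 2.2)

The cyan hexagon was at (0.6, 2.0) in frame 1 and (3.9, 4.2) in frame 2.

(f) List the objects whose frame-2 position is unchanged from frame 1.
the yellow square, the purple cross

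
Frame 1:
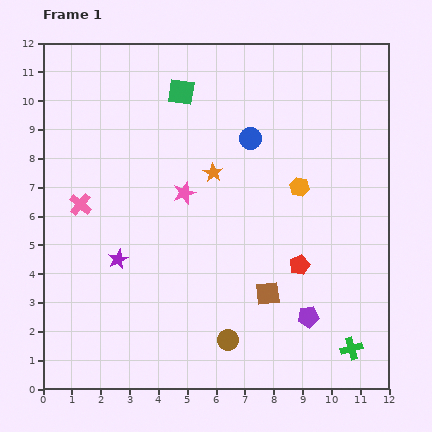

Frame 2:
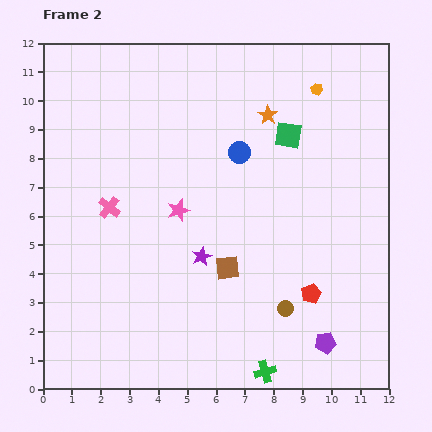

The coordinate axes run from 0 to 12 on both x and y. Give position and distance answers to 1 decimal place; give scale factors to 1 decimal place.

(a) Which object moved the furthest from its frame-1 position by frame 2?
the green square

(moved 4.0; next 3.5)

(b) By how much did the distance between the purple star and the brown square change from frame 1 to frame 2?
-4.3

Distance in frame 1: 5.3. Distance in frame 2: 1.0.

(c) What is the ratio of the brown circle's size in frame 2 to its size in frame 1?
0.8×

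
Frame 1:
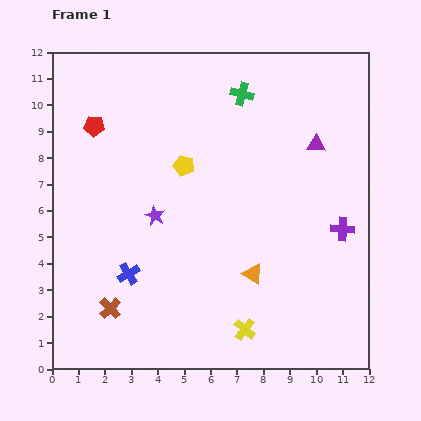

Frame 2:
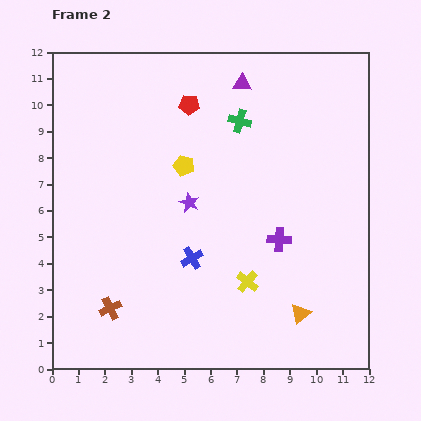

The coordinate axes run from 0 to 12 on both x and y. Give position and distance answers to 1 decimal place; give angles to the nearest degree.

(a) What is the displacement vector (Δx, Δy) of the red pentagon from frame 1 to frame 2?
(3.6, 0.8)

The red pentagon was at (1.6, 9.2) in frame 1 and (5.2, 10.0) in frame 2.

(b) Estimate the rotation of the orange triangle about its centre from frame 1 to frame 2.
47° clockwise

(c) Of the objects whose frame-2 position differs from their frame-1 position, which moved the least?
the green cross

(moved 1.0)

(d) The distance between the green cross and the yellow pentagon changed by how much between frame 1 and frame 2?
-0.8

Distance in frame 1: 3.5. Distance in frame 2: 2.7.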